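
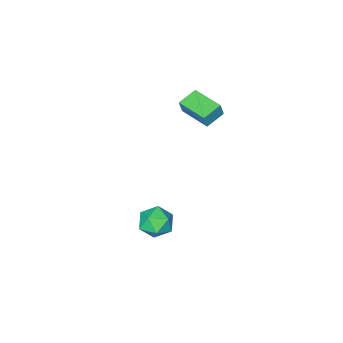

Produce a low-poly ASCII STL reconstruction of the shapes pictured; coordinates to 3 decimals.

solid 
facet normal -0.957 -0.094 0.273
outer loop
vertex -2.913 1.432 4.475
vertex -3.109 3.433 4.473
vertex -3.166 1.407 3.58
endloop
endfacet
facet normal 0.097 -0.995 0.000
outer loop
vertex -1.931 1.527 3.227
vertex -2.913 1.432 4.475
vertex -3.166 1.407 3.58
endloop
endfacet
facet normal -0.957 -0.094 0.273
outer loop
vertex -3.166 1.407 3.58
vertex -3.109 3.433 4.473
vertex -3.362 3.407 3.578
endloop
endfacet
facet normal -0.272 -0.028 -0.962
outer loop
vertex -3.362 3.407 3.578
vertex -1.931 1.527 3.227
vertex -3.166 1.407 3.58
endloop
endfacet
facet normal 0.272 0.028 0.962
outer loop
vertex -2.913 1.432 4.475
vertex -1.874 3.553 4.12
vertex -3.109 3.433 4.473
endloop
endfacet
facet normal 0.098 -0.995 0.001
outer loop
vertex -1.678 1.553 4.122
vertex -2.913 1.432 4.475
vertex -1.931 1.527 3.227
endloop
endfacet
facet normal 0.272 0.028 0.962
outer loop
vertex -1.678 1.553 4.122
vertex -1.874 3.553 4.12
vertex -2.913 1.432 4.475
endloop
endfacet
facet normal -0.097 0.995 -0.001
outer loop
vertex -3.109 3.433 4.473
vertex -1.874 3.553 4.12
vertex -3.362 3.407 3.578
endloop
endfacet
facet normal -0.272 -0.028 -0.962
outer loop
vertex -2.127 3.528 3.225
vertex -1.931 1.527 3.227
vertex -3.362 3.407 3.578
endloop
endfacet
facet normal -0.098 0.995 -0.000
outer loop
vertex -3.362 3.407 3.578
vertex -1.874 3.553 4.12
vertex -2.127 3.528 3.225
endloop
endfacet
facet normal 0.957 0.094 -0.273
outer loop
vertex -2.127 3.528 3.225
vertex -1.678 1.553 4.122
vertex -1.931 1.527 3.227
endloop
endfacet
facet normal 0.957 0.094 -0.273
outer loop
vertex -1.874 3.553 4.12
vertex -1.678 1.553 4.122
vertex -2.127 3.528 3.225
endloop
endfacet
facet normal 0.240 0.836 -0.493
outer loop
vertex 1.535 3.515 -4.82
vertex 0.704 4.063 -4.296
vertex 1.733 4.035 -3.842
endloop
endfacet
facet normal 0.815 0.427 -0.392
outer loop
vertex 1.535 3.515 -4.82
vertex 1.733 4.035 -3.842
vertex 2.172 3.017 -4.037
endloop
endfacet
facet normal 0.690 -0.208 -0.694
outer loop
vertex 1.535 3.515 -4.82
vertex 2.172 3.017 -4.037
vertex 1.413 2.416 -4.611
endloop
endfacet
facet normal 0.037 -0.191 -0.981
outer loop
vertex 1.535 3.515 -4.82
vertex 1.413 2.416 -4.611
vertex 0.506 3.062 -4.771
endloop
endfacet
facet normal -0.241 0.455 -0.858
outer loop
vertex 1.535 3.515 -4.82
vertex 0.506 3.062 -4.771
vertex 0.704 4.063 -4.296
endloop
endfacet
facet normal 0.893 0.326 0.310
outer loop
vertex 2.172 3.017 -4.037
vertex 1.733 4.035 -3.842
vertex 1.734 3.258 -3.029
endloop
endfacet
facet normal -0.038 0.989 0.146
outer loop
vertex 1.733 4.035 -3.842
vertex 0.704 4.063 -4.296
vertex 0.827 3.904 -3.189
endloop
endfacet
facet normal -0.816 0.372 -0.443
outer loop
vertex 0.704 4.063 -4.296
vertex 0.506 3.062 -4.771
vertex 0.068 3.303 -3.763
endloop
endfacet
facet normal -0.366 -0.673 -0.643
outer loop
vertex 0.506 3.062 -4.771
vertex 1.413 2.416 -4.611
vertex 0.507 2.285 -3.958
endloop
endfacet
facet normal 0.690 -0.702 -0.177
outer loop
vertex 1.413 2.416 -4.611
vertex 2.172 3.017 -4.037
vertex 1.536 2.257 -3.504
endloop
endfacet
facet normal -0.037 0.191 0.981
outer loop
vertex 0.705 2.805 -2.98
vertex 1.734 3.258 -3.029
vertex 0.827 3.904 -3.189
endloop
endfacet
facet normal -0.690 0.208 0.694
outer loop
vertex 0.705 2.805 -2.98
vertex 0.827 3.904 -3.189
vertex 0.068 3.303 -3.763
endloop
endfacet
facet normal -0.815 -0.427 0.392
outer loop
vertex 0.705 2.805 -2.98
vertex 0.068 3.303 -3.763
vertex 0.507 2.285 -3.958
endloop
endfacet
facet normal -0.240 -0.836 0.493
outer loop
vertex 0.705 2.805 -2.98
vertex 0.507 2.285 -3.958
vertex 1.536 2.257 -3.504
endloop
endfacet
facet normal 0.241 -0.455 0.858
outer loop
vertex 0.705 2.805 -2.98
vertex 1.536 2.257 -3.504
vertex 1.734 3.258 -3.029
endloop
endfacet
facet normal 0.366 0.673 0.643
outer loop
vertex 0.827 3.904 -3.189
vertex 1.734 3.258 -3.029
vertex 1.733 4.035 -3.842
endloop
endfacet
facet normal -0.690 0.702 0.177
outer loop
vertex 0.068 3.303 -3.763
vertex 0.827 3.904 -3.189
vertex 0.704 4.063 -4.296
endloop
endfacet
facet normal -0.893 -0.326 -0.310
outer loop
vertex 0.507 2.285 -3.958
vertex 0.068 3.303 -3.763
vertex 0.506 3.062 -4.771
endloop
endfacet
facet normal 0.038 -0.989 -0.146
outer loop
vertex 1.536 2.257 -3.504
vertex 0.507 2.285 -3.958
vertex 1.413 2.416 -4.611
endloop
endfacet
facet normal 0.816 -0.372 0.443
outer loop
vertex 1.734 3.258 -3.029
vertex 1.536 2.257 -3.504
vertex 2.172 3.017 -4.037
endloop
endfacet

endsolid


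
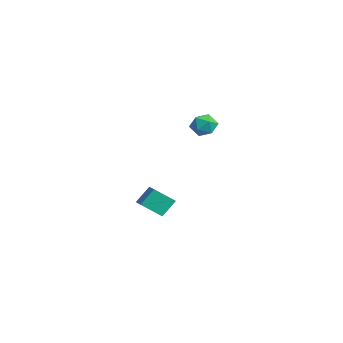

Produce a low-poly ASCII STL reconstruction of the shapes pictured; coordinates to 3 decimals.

solid 
facet normal 0.415 0.607 0.678
outer loop
vertex 2.994 -1.385 3.739
vertex 2.668 -1.738 4.254
vertex 3.309 -1.938 4.041
endloop
endfacet
facet normal 0.837 0.536 0.110
outer loop
vertex 2.994 -1.385 3.739
vertex 3.309 -1.938 4.041
vertex 3.344 -1.85 3.343
endloop
endfacet
facet normal 0.470 0.750 -0.465
outer loop
vertex 2.994 -1.385 3.739
vertex 3.344 -1.85 3.343
vertex 2.724 -1.597 3.124
endloop
endfacet
facet normal -0.179 0.952 -0.250
outer loop
vertex 2.994 -1.385 3.739
vertex 2.724 -1.597 3.124
vertex 2.306 -1.528 3.687
endloop
endfacet
facet normal -0.214 0.864 0.456
outer loop
vertex 2.994 -1.385 3.739
vertex 2.306 -1.528 3.687
vertex 2.668 -1.738 4.254
endloop
endfacet
facet normal 0.987 -0.157 0.030
outer loop
vertex 3.344 -1.85 3.343
vertex 3.309 -1.938 4.041
vertex 3.234 -2.492 3.613
endloop
endfacet
facet normal 0.303 -0.043 0.952
outer loop
vertex 3.309 -1.938 4.041
vertex 2.668 -1.738 4.254
vertex 2.816 -2.423 4.176
endloop
endfacet
facet normal -0.714 0.372 0.593
outer loop
vertex 2.668 -1.738 4.254
vertex 2.306 -1.528 3.687
vertex 2.196 -2.17 3.957
endloop
endfacet
facet normal -0.657 0.515 -0.551
outer loop
vertex 2.306 -1.528 3.687
vertex 2.724 -1.597 3.124
vertex 2.231 -2.082 3.259
endloop
endfacet
facet normal 0.394 0.188 -0.900
outer loop
vertex 2.724 -1.597 3.124
vertex 3.344 -1.85 3.343
vertex 2.872 -2.282 3.046
endloop
endfacet
facet normal 0.179 -0.952 0.250
outer loop
vertex 2.546 -2.635 3.561
vertex 3.234 -2.492 3.613
vertex 2.816 -2.423 4.176
endloop
endfacet
facet normal -0.470 -0.750 0.465
outer loop
vertex 2.546 -2.635 3.561
vertex 2.816 -2.423 4.176
vertex 2.196 -2.17 3.957
endloop
endfacet
facet normal -0.837 -0.536 -0.110
outer loop
vertex 2.546 -2.635 3.561
vertex 2.196 -2.17 3.957
vertex 2.231 -2.082 3.259
endloop
endfacet
facet normal -0.415 -0.607 -0.678
outer loop
vertex 2.546 -2.635 3.561
vertex 2.231 -2.082 3.259
vertex 2.872 -2.282 3.046
endloop
endfacet
facet normal 0.214 -0.864 -0.456
outer loop
vertex 2.546 -2.635 3.561
vertex 2.872 -2.282 3.046
vertex 3.234 -2.492 3.613
endloop
endfacet
facet normal 0.657 -0.515 0.551
outer loop
vertex 2.816 -2.423 4.176
vertex 3.234 -2.492 3.613
vertex 3.309 -1.938 4.041
endloop
endfacet
facet normal -0.394 -0.188 0.900
outer loop
vertex 2.196 -2.17 3.957
vertex 2.816 -2.423 4.176
vertex 2.668 -1.738 4.254
endloop
endfacet
facet normal -0.987 0.157 -0.030
outer loop
vertex 2.231 -2.082 3.259
vertex 2.196 -2.17 3.957
vertex 2.306 -1.528 3.687
endloop
endfacet
facet normal -0.303 0.043 -0.952
outer loop
vertex 2.872 -2.282 3.046
vertex 2.231 -2.082 3.259
vertex 2.724 -1.597 3.124
endloop
endfacet
facet normal 0.714 -0.372 -0.593
outer loop
vertex 3.234 -2.492 3.613
vertex 2.872 -2.282 3.046
vertex 3.344 -1.85 3.343
endloop
endfacet
facet normal -0.965 0.090 -0.245
outer loop
vertex -1.326 -3.827 -2.724
vertex -1.47 -3.095 -1.888
vertex -1.028 -2.843 -3.535
endloop
endfacet
facet normal 0.128 -0.654 -0.746
outer loop
vertex -0.15 -2.925 -3.312
vertex -1.326 -3.827 -2.724
vertex -1.028 -2.843 -3.535
endloop
endfacet
facet normal -0.965 0.090 -0.245
outer loop
vertex -1.028 -2.843 -3.535
vertex -1.47 -3.095 -1.888
vertex -1.172 -2.111 -2.7
endloop
endfacet
facet normal 0.228 0.751 -0.619
outer loop
vertex -1.172 -2.111 -2.7
vertex -0.15 -2.925 -3.312
vertex -1.028 -2.843 -3.535
endloop
endfacet
facet normal -0.227 -0.752 0.619
outer loop
vertex -1.326 -3.827 -2.724
vertex -0.592 -3.177 -1.665
vertex -1.47 -3.095 -1.888
endloop
endfacet
facet normal 0.129 -0.654 -0.745
outer loop
vertex -0.448 -3.909 -2.5
vertex -1.326 -3.827 -2.724
vertex -0.15 -2.925 -3.312
endloop
endfacet
facet normal -0.228 -0.751 0.619
outer loop
vertex -0.448 -3.909 -2.5
vertex -0.592 -3.177 -1.665
vertex -1.326 -3.827 -2.724
endloop
endfacet
facet normal -0.128 0.654 0.746
outer loop
vertex -1.47 -3.095 -1.888
vertex -0.592 -3.177 -1.665
vertex -1.172 -2.111 -2.7
endloop
endfacet
facet normal 0.228 0.752 -0.619
outer loop
vertex -0.294 -2.193 -2.476
vertex -0.15 -2.925 -3.312
vertex -1.172 -2.111 -2.7
endloop
endfacet
facet normal -0.129 0.654 0.746
outer loop
vertex -1.172 -2.111 -2.7
vertex -0.592 -3.177 -1.665
vertex -0.294 -2.193 -2.476
endloop
endfacet
facet normal 0.965 -0.090 0.245
outer loop
vertex -0.294 -2.193 -2.476
vertex -0.448 -3.909 -2.5
vertex -0.15 -2.925 -3.312
endloop
endfacet
facet normal 0.965 -0.090 0.245
outer loop
vertex -0.592 -3.177 -1.665
vertex -0.448 -3.909 -2.5
vertex -0.294 -2.193 -2.476
endloop
endfacet

endsolid


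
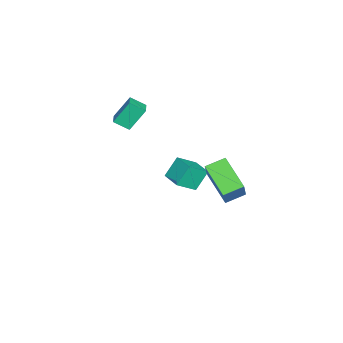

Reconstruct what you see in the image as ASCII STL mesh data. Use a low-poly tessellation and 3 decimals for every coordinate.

solid 
facet normal -0.950 -0.248 -0.189
outer loop
vertex -3.777 -4.121 4.318
vertex -3.898 -3.231 3.756
vertex -3.295 -4.923 2.947
endloop
endfacet
facet normal 0.115 -0.839 0.531
outer loop
vertex -2.402 -4.689 3.124
vertex -3.777 -4.121 4.318
vertex -3.295 -4.923 2.947
endloop
endfacet
facet normal -0.950 -0.248 -0.189
outer loop
vertex -3.295 -4.923 2.947
vertex -3.898 -3.231 3.756
vertex -3.416 -4.032 2.384
endloop
endfacet
facet normal 0.290 -0.483 -0.826
outer loop
vertex -3.416 -4.032 2.384
vertex -2.402 -4.689 3.124
vertex -3.295 -4.923 2.947
endloop
endfacet
facet normal -0.290 0.482 0.826
outer loop
vertex -3.777 -4.121 4.318
vertex -3.005 -2.997 3.933
vertex -3.898 -3.231 3.756
endloop
endfacet
facet normal 0.113 -0.840 0.530
outer loop
vertex -2.884 -3.888 4.496
vertex -3.777 -4.121 4.318
vertex -2.402 -4.689 3.124
endloop
endfacet
facet normal -0.291 0.483 0.826
outer loop
vertex -2.884 -3.888 4.496
vertex -3.005 -2.997 3.933
vertex -3.777 -4.121 4.318
endloop
endfacet
facet normal -0.115 0.840 -0.531
outer loop
vertex -3.898 -3.231 3.756
vertex -3.005 -2.997 3.933
vertex -3.416 -4.032 2.384
endloop
endfacet
facet normal 0.291 -0.482 -0.826
outer loop
vertex -2.523 -3.799 2.562
vertex -2.402 -4.689 3.124
vertex -3.416 -4.032 2.384
endloop
endfacet
facet normal -0.113 0.840 -0.531
outer loop
vertex -3.416 -4.032 2.384
vertex -3.005 -2.997 3.933
vertex -2.523 -3.799 2.562
endloop
endfacet
facet normal 0.950 0.248 0.189
outer loop
vertex -2.523 -3.799 2.562
vertex -2.884 -3.888 4.496
vertex -2.402 -4.689 3.124
endloop
endfacet
facet normal 0.950 0.248 0.189
outer loop
vertex -3.005 -2.997 3.933
vertex -2.884 -3.888 4.496
vertex -2.523 -3.799 2.562
endloop
endfacet
facet normal -0.545 0.606 -0.579
outer loop
vertex -2.923 -0.13 0.232
vertex -2.006 0.786 0.327
vertex -2.28 -0.654 -0.921
endloop
endfacet
facet normal -0.705 -0.705 -0.073
outer loop
vertex -1.494 -1.526 -0.087
vertex -2.923 -0.13 0.232
vertex -2.28 -0.654 -0.921
endloop
endfacet
facet normal -0.545 0.606 -0.579
outer loop
vertex -2.28 -0.654 -0.921
vertex -2.006 0.786 0.327
vertex -1.362 0.263 -0.826
endloop
endfacet
facet normal 0.452 -0.369 -0.812
outer loop
vertex -1.362 0.263 -0.826
vertex -1.494 -1.526 -0.087
vertex -2.28 -0.654 -0.921
endloop
endfacet
facet normal -0.452 0.369 0.812
outer loop
vertex -2.923 -0.13 0.232
vertex -1.22 -0.086 1.161
vertex -2.006 0.786 0.327
endloop
endfacet
facet normal -0.705 -0.705 -0.074
outer loop
vertex -2.138 -1.003 1.066
vertex -2.923 -0.13 0.232
vertex -1.494 -1.526 -0.087
endloop
endfacet
facet normal -0.452 0.369 0.812
outer loop
vertex -2.138 -1.003 1.066
vertex -1.22 -0.086 1.161
vertex -2.923 -0.13 0.232
endloop
endfacet
facet normal 0.705 0.706 0.074
outer loop
vertex -2.006 0.786 0.327
vertex -1.22 -0.086 1.161
vertex -1.362 0.263 -0.826
endloop
endfacet
facet normal 0.452 -0.369 -0.812
outer loop
vertex -0.577 -0.61 0.008
vertex -1.494 -1.526 -0.087
vertex -1.362 0.263 -0.826
endloop
endfacet
facet normal 0.706 0.705 0.073
outer loop
vertex -1.362 0.263 -0.826
vertex -1.22 -0.086 1.161
vertex -0.577 -0.61 0.008
endloop
endfacet
facet normal 0.545 -0.606 0.579
outer loop
vertex -0.577 -0.61 0.008
vertex -2.138 -1.003 1.066
vertex -1.494 -1.526 -0.087
endloop
endfacet
facet normal 0.545 -0.606 0.579
outer loop
vertex -1.22 -0.086 1.161
vertex -2.138 -1.003 1.066
vertex -0.577 -0.61 0.008
endloop
endfacet
facet normal -0.581 -0.616 0.532
outer loop
vertex 2.878 1.797 4.598
vertex 2.25 2.728 4.99
vertex 1.534 1.603 2.906
endloop
endfacet
facet normal 0.528 -0.783 -0.330
outer loop
vertex 2.73 2.872 1.81
vertex 2.878 1.797 4.598
vertex 1.534 1.603 2.906
endloop
endfacet
facet normal -0.581 -0.616 0.532
outer loop
vertex 1.534 1.603 2.906
vertex 2.25 2.728 4.99
vertex 0.905 2.534 3.298
endloop
endfacet
facet normal -0.619 -0.090 -0.780
outer loop
vertex 0.905 2.534 3.298
vertex 2.73 2.872 1.81
vertex 1.534 1.603 2.906
endloop
endfacet
facet normal 0.620 0.090 0.780
outer loop
vertex 2.878 1.797 4.598
vertex 3.446 3.997 3.894
vertex 2.25 2.728 4.99
endloop
endfacet
facet normal 0.528 -0.783 -0.330
outer loop
vertex 4.075 3.066 3.502
vertex 2.878 1.797 4.598
vertex 2.73 2.872 1.81
endloop
endfacet
facet normal 0.619 0.090 0.780
outer loop
vertex 4.075 3.066 3.502
vertex 3.446 3.997 3.894
vertex 2.878 1.797 4.598
endloop
endfacet
facet normal -0.528 0.783 0.330
outer loop
vertex 2.25 2.728 4.99
vertex 3.446 3.997 3.894
vertex 0.905 2.534 3.298
endloop
endfacet
facet normal -0.619 -0.089 -0.780
outer loop
vertex 2.102 3.803 2.202
vertex 2.73 2.872 1.81
vertex 0.905 2.534 3.298
endloop
endfacet
facet normal -0.528 0.783 0.330
outer loop
vertex 0.905 2.534 3.298
vertex 3.446 3.997 3.894
vertex 2.102 3.803 2.202
endloop
endfacet
facet normal 0.581 0.616 -0.532
outer loop
vertex 2.102 3.803 2.202
vertex 4.075 3.066 3.502
vertex 2.73 2.872 1.81
endloop
endfacet
facet normal 0.581 0.616 -0.532
outer loop
vertex 3.446 3.997 3.894
vertex 4.075 3.066 3.502
vertex 2.102 3.803 2.202
endloop
endfacet

endsolid


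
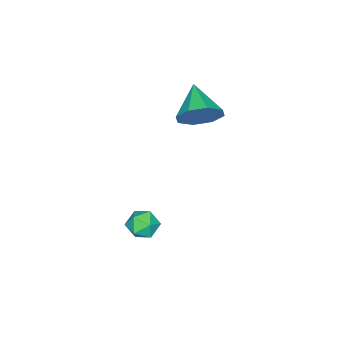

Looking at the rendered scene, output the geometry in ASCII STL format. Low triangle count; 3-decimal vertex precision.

solid 
facet normal 0.653 0.587 -0.479
outer loop
vertex -2.042 -3.271 3.434
vertex -2.623 -3.142 2.8
vertex -2.432 -2.743 3.549
endloop
endfacet
facet normal 0.107 -0.136 0.985
outer loop
vertex -2.042 -3.271 3.434
vertex -2.432 -2.743 3.549
vertex -3.577 -3.998 3.5
endloop
endfacet
facet normal 0.653 0.587 -0.479
outer loop
vertex -2.432 -2.743 3.549
vertex -2.623 -3.142 2.8
vertex -2.934 -2.449 3.225
endloop
endfacet
facet normal -0.379 0.312 0.871
outer loop
vertex -2.432 -2.743 3.549
vertex -2.934 -2.449 3.225
vertex -3.577 -3.998 3.5
endloop
endfacet
facet normal 0.653 0.587 -0.479
outer loop
vertex -2.934 -2.449 3.225
vertex -2.623 -3.142 2.8
vertex -3.254 -2.561 2.652
endloop
endfacet
facet normal -0.828 0.411 0.382
outer loop
vertex -2.934 -2.449 3.225
vertex -3.254 -2.561 2.652
vertex -3.577 -3.998 3.5
endloop
endfacet
facet normal 0.653 0.587 -0.480
outer loop
vertex -3.254 -2.561 2.652
vertex -2.623 -3.142 2.8
vertex -3.205 -3.013 2.166
endloop
endfacet
facet normal -0.975 0.104 -0.195
outer loop
vertex -3.254 -2.561 2.652
vertex -3.205 -3.013 2.166
vertex -3.577 -3.998 3.5
endloop
endfacet
facet normal 0.653 0.587 -0.480
outer loop
vertex -3.205 -3.013 2.166
vertex -2.623 -3.142 2.8
vertex -2.815 -3.541 2.051
endloop
endfacet
facet normal -0.736 -0.430 -0.523
outer loop
vertex -3.205 -3.013 2.166
vertex -2.815 -3.541 2.051
vertex -3.577 -3.998 3.5
endloop
endfacet
facet normal 0.653 0.586 -0.480
outer loop
vertex -2.815 -3.541 2.051
vertex -2.623 -3.142 2.8
vertex -2.313 -3.835 2.375
endloop
endfacet
facet normal -0.250 -0.878 -0.409
outer loop
vertex -2.815 -3.541 2.051
vertex -2.313 -3.835 2.375
vertex -3.577 -3.998 3.5
endloop
endfacet
facet normal 0.653 0.586 -0.479
outer loop
vertex -2.313 -3.835 2.375
vertex -2.623 -3.142 2.8
vertex -1.993 -3.723 2.948
endloop
endfacet
facet normal 0.198 -0.977 0.081
outer loop
vertex -2.313 -3.835 2.375
vertex -1.993 -3.723 2.948
vertex -3.577 -3.998 3.5
endloop
endfacet
facet normal 0.653 0.586 -0.479
outer loop
vertex -1.993 -3.723 2.948
vertex -2.623 -3.142 2.8
vertex -2.042 -3.271 3.434
endloop
endfacet
facet normal 0.345 -0.670 0.658
outer loop
vertex -1.993 -3.723 2.948
vertex -2.042 -3.271 3.434
vertex -3.577 -3.998 3.5
endloop
endfacet
facet normal -0.831 0.406 0.379
outer loop
vertex -0.54 -3.41 -1.58
vertex -0.838 -3.988 -1.615
vertex -0.511 -3.822 -1.076
endloop
endfacet
facet normal -0.251 0.742 0.621
outer loop
vertex -0.54 -3.41 -1.58
vertex -0.511 -3.822 -1.076
vertex 0.02 -3.491 -1.257
endloop
endfacet
facet normal 0.110 0.992 0.058
outer loop
vertex -0.54 -3.41 -1.58
vertex 0.02 -3.491 -1.257
vertex 0.022 -3.453 -1.907
endloop
endfacet
facet normal -0.247 0.810 -0.531
outer loop
vertex -0.54 -3.41 -1.58
vertex 0.022 -3.453 -1.907
vertex -0.508 -3.76 -2.129
endloop
endfacet
facet normal -0.829 0.448 -0.334
outer loop
vertex -0.54 -3.41 -1.58
vertex -0.508 -3.76 -2.129
vertex -0.838 -3.988 -1.615
endloop
endfacet
facet normal 0.160 0.263 0.951
outer loop
vertex 0.02 -3.491 -1.257
vertex -0.511 -3.822 -1.076
vertex 0.068 -4.12 -1.091
endloop
endfacet
facet normal -0.779 -0.282 0.560
outer loop
vertex -0.511 -3.822 -1.076
vertex -0.838 -3.988 -1.615
vertex -0.462 -4.427 -1.313
endloop
endfacet
facet normal -0.775 -0.216 -0.594
outer loop
vertex -0.838 -3.988 -1.615
vertex -0.508 -3.76 -2.129
vertex -0.46 -4.389 -1.963
endloop
endfacet
facet normal 0.167 0.371 -0.913
outer loop
vertex -0.508 -3.76 -2.129
vertex 0.022 -3.453 -1.907
vertex 0.071 -4.058 -2.144
endloop
endfacet
facet normal 0.745 0.666 0.041
outer loop
vertex 0.022 -3.453 -1.907
vertex 0.02 -3.491 -1.257
vertex 0.398 -3.892 -1.605
endloop
endfacet
facet normal 0.247 -0.810 0.531
outer loop
vertex 0.1 -4.47 -1.64
vertex 0.068 -4.12 -1.091
vertex -0.462 -4.427 -1.313
endloop
endfacet
facet normal -0.110 -0.992 -0.058
outer loop
vertex 0.1 -4.47 -1.64
vertex -0.462 -4.427 -1.313
vertex -0.46 -4.389 -1.963
endloop
endfacet
facet normal 0.251 -0.742 -0.621
outer loop
vertex 0.1 -4.47 -1.64
vertex -0.46 -4.389 -1.963
vertex 0.071 -4.058 -2.144
endloop
endfacet
facet normal 0.831 -0.406 -0.379
outer loop
vertex 0.1 -4.47 -1.64
vertex 0.071 -4.058 -2.144
vertex 0.398 -3.892 -1.605
endloop
endfacet
facet normal 0.829 -0.448 0.334
outer loop
vertex 0.1 -4.47 -1.64
vertex 0.398 -3.892 -1.605
vertex 0.068 -4.12 -1.091
endloop
endfacet
facet normal -0.167 -0.371 0.913
outer loop
vertex -0.462 -4.427 -1.313
vertex 0.068 -4.12 -1.091
vertex -0.511 -3.822 -1.076
endloop
endfacet
facet normal -0.745 -0.666 -0.041
outer loop
vertex -0.46 -4.389 -1.963
vertex -0.462 -4.427 -1.313
vertex -0.838 -3.988 -1.615
endloop
endfacet
facet normal -0.160 -0.263 -0.951
outer loop
vertex 0.071 -4.058 -2.144
vertex -0.46 -4.389 -1.963
vertex -0.508 -3.76 -2.129
endloop
endfacet
facet normal 0.779 0.282 -0.560
outer loop
vertex 0.398 -3.892 -1.605
vertex 0.071 -4.058 -2.144
vertex 0.022 -3.453 -1.907
endloop
endfacet
facet normal 0.775 0.216 0.594
outer loop
vertex 0.068 -4.12 -1.091
vertex 0.398 -3.892 -1.605
vertex 0.02 -3.491 -1.257
endloop
endfacet

endsolid


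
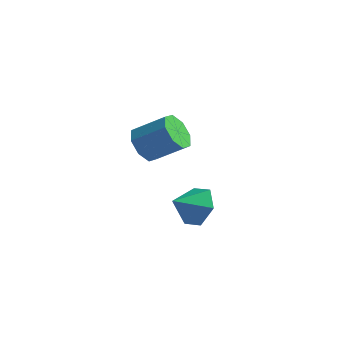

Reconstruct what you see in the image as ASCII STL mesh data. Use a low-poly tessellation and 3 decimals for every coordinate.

solid 
facet normal 0.403 0.752 -0.521
outer loop
vertex 2.516 -1.509 -3.394
vertex 2.228 -1.927 -4.22
vertex 1.645 -1.3 -3.766
endloop
endfacet
facet normal -0.373 0.090 0.924
outer loop
vertex 2.516 -1.509 -3.394
vertex 1.645 -1.3 -3.766
vertex 1.732 -2.853 -3.58
endloop
endfacet
facet normal 0.403 0.752 -0.521
outer loop
vertex 1.645 -1.3 -3.766
vertex 2.228 -1.927 -4.22
vertex 1.357 -1.718 -4.592
endloop
endfacet
facet normal -0.942 -0.013 0.335
outer loop
vertex 1.645 -1.3 -3.766
vertex 1.357 -1.718 -4.592
vertex 1.732 -2.853 -3.58
endloop
endfacet
facet normal 0.403 0.752 -0.521
outer loop
vertex 1.357 -1.718 -4.592
vertex 2.228 -1.927 -4.22
vertex 1.94 -2.346 -5.047
endloop
endfacet
facet normal -0.797 -0.526 -0.295
outer loop
vertex 1.357 -1.718 -4.592
vertex 1.94 -2.346 -5.047
vertex 1.732 -2.853 -3.58
endloop
endfacet
facet normal 0.403 0.752 -0.521
outer loop
vertex 1.94 -2.346 -5.047
vertex 2.228 -1.927 -4.22
vertex 2.811 -2.555 -4.675
endloop
endfacet
facet normal -0.082 -0.938 -0.336
outer loop
vertex 1.94 -2.346 -5.047
vertex 2.811 -2.555 -4.675
vertex 1.732 -2.853 -3.58
endloop
endfacet
facet normal 0.404 0.752 -0.521
outer loop
vertex 2.811 -2.555 -4.675
vertex 2.228 -1.927 -4.22
vertex 3.099 -2.137 -3.848
endloop
endfacet
facet normal 0.487 -0.836 0.253
outer loop
vertex 2.811 -2.555 -4.675
vertex 3.099 -2.137 -3.848
vertex 1.732 -2.853 -3.58
endloop
endfacet
facet normal 0.404 0.752 -0.521
outer loop
vertex 3.099 -2.137 -3.848
vertex 2.228 -1.927 -4.22
vertex 2.516 -1.509 -3.394
endloop
endfacet
facet normal 0.342 -0.321 0.883
outer loop
vertex 3.099 -2.137 -3.848
vertex 2.516 -1.509 -3.394
vertex 1.732 -2.853 -3.58
endloop
endfacet
facet normal -0.754 -0.334 -0.566
outer loop
vertex -2.224 1.151 -4.984
vertex -2.827 1.638 -4.468
vertex -2.328 1.81 -5.234
endloop
endfacet
facet normal 0.641 -0.182 -0.746
outer loop
vertex -2.224 1.151 -4.984
vertex -2.328 1.81 -5.234
vertex -0.951 1.716 -4.027
endloop
endfacet
facet normal 0.641 -0.183 -0.745
outer loop
vertex -0.951 1.716 -4.027
vertex -2.328 1.81 -5.234
vertex -1.054 2.374 -4.277
endloop
endfacet
facet normal 0.754 0.333 0.567
outer loop
vertex -0.951 1.716 -4.027
vertex -1.054 2.374 -4.277
vertex -1.553 2.202 -3.512
endloop
endfacet
facet normal -0.754 -0.333 -0.566
outer loop
vertex -2.328 1.81 -5.234
vertex -2.827 1.638 -4.468
vertex -2.723 2.367 -5.036
endloop
endfacet
facet normal 0.351 0.524 -0.776
outer loop
vertex -2.328 1.81 -5.234
vertex -2.723 2.367 -5.036
vertex -1.054 2.374 -4.277
endloop
endfacet
facet normal 0.351 0.524 -0.776
outer loop
vertex -1.054 2.374 -4.277
vertex -2.723 2.367 -5.036
vertex -1.45 2.932 -4.079
endloop
endfacet
facet normal 0.753 0.334 0.567
outer loop
vertex -1.054 2.374 -4.277
vertex -1.45 2.932 -4.079
vertex -1.553 2.202 -3.512
endloop
endfacet
facet normal -0.753 -0.334 -0.567
outer loop
vertex -2.723 2.367 -5.036
vertex -2.827 1.638 -4.468
vertex -3.18 2.497 -4.506
endloop
endfacet
facet normal -0.146 0.925 -0.352
outer loop
vertex -2.723 2.367 -5.036
vertex -3.18 2.497 -4.506
vertex -1.45 2.932 -4.079
endloop
endfacet
facet normal -0.146 0.925 -0.352
outer loop
vertex -1.45 2.932 -4.079
vertex -3.18 2.497 -4.506
vertex -1.906 3.062 -3.549
endloop
endfacet
facet normal 0.754 0.334 0.566
outer loop
vertex -1.45 2.932 -4.079
vertex -1.906 3.062 -3.549
vertex -1.553 2.202 -3.512
endloop
endfacet
facet normal -0.754 -0.335 -0.565
outer loop
vertex -3.18 2.497 -4.506
vertex -2.827 1.638 -4.468
vertex -3.429 2.124 -3.953
endloop
endfacet
facet normal -0.556 0.783 0.278
outer loop
vertex -3.18 2.497 -4.506
vertex -3.429 2.124 -3.953
vertex -1.906 3.062 -3.549
endloop
endfacet
facet normal -0.556 0.784 0.277
outer loop
vertex -1.906 3.062 -3.549
vertex -3.429 2.124 -3.953
vertex -2.156 2.689 -2.996
endloop
endfacet
facet normal 0.754 0.334 0.566
outer loop
vertex -1.906 3.062 -3.549
vertex -2.156 2.689 -2.996
vertex -1.553 2.202 -3.512
endloop
endfacet
facet normal -0.754 -0.333 -0.567
outer loop
vertex -3.429 2.124 -3.953
vertex -2.827 1.638 -4.468
vertex -3.326 1.466 -3.703
endloop
endfacet
facet normal -0.641 0.183 0.745
outer loop
vertex -3.429 2.124 -3.953
vertex -3.326 1.466 -3.703
vertex -2.156 2.689 -2.996
endloop
endfacet
facet normal -0.641 0.182 0.746
outer loop
vertex -2.156 2.689 -2.996
vertex -3.326 1.466 -3.703
vertex -2.052 2.03 -2.746
endloop
endfacet
facet normal 0.754 0.334 0.566
outer loop
vertex -2.156 2.689 -2.996
vertex -2.052 2.03 -2.746
vertex -1.553 2.202 -3.512
endloop
endfacet
facet normal -0.753 -0.334 -0.567
outer loop
vertex -3.326 1.466 -3.703
vertex -2.827 1.638 -4.468
vertex -2.93 0.908 -3.901
endloop
endfacet
facet normal -0.351 -0.524 0.776
outer loop
vertex -3.326 1.466 -3.703
vertex -2.93 0.908 -3.901
vertex -2.052 2.03 -2.746
endloop
endfacet
facet normal -0.351 -0.524 0.776
outer loop
vertex -2.052 2.03 -2.746
vertex -2.93 0.908 -3.901
vertex -1.657 1.473 -2.944
endloop
endfacet
facet normal 0.754 0.333 0.566
outer loop
vertex -2.052 2.03 -2.746
vertex -1.657 1.473 -2.944
vertex -1.553 2.202 -3.512
endloop
endfacet
facet normal -0.754 -0.334 -0.566
outer loop
vertex -2.93 0.908 -3.901
vertex -2.827 1.638 -4.468
vertex -2.474 0.778 -4.431
endloop
endfacet
facet normal 0.146 -0.925 0.352
outer loop
vertex -2.93 0.908 -3.901
vertex -2.474 0.778 -4.431
vertex -1.657 1.473 -2.944
endloop
endfacet
facet normal 0.145 -0.925 0.352
outer loop
vertex -1.657 1.473 -2.944
vertex -2.474 0.778 -4.431
vertex -1.2 1.343 -3.474
endloop
endfacet
facet normal 0.753 0.334 0.567
outer loop
vertex -1.657 1.473 -2.944
vertex -1.2 1.343 -3.474
vertex -1.553 2.202 -3.512
endloop
endfacet
facet normal -0.754 -0.334 -0.566
outer loop
vertex -2.474 0.778 -4.431
vertex -2.827 1.638 -4.468
vertex -2.224 1.151 -4.984
endloop
endfacet
facet normal 0.556 -0.784 -0.277
outer loop
vertex -2.474 0.778 -4.431
vertex -2.224 1.151 -4.984
vertex -1.2 1.343 -3.474
endloop
endfacet
facet normal 0.556 -0.783 -0.278
outer loop
vertex -1.2 1.343 -3.474
vertex -2.224 1.151 -4.984
vertex -0.951 1.716 -4.027
endloop
endfacet
facet normal 0.754 0.335 0.565
outer loop
vertex -1.2 1.343 -3.474
vertex -0.951 1.716 -4.027
vertex -1.553 2.202 -3.512
endloop
endfacet

endsolid


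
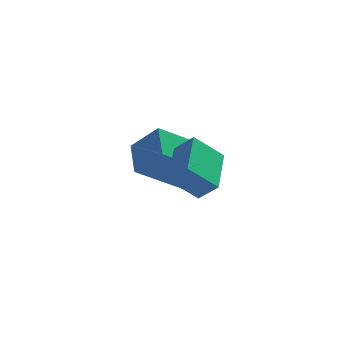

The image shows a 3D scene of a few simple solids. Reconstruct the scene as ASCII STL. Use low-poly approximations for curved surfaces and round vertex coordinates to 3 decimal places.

solid 
facet normal -0.656 0.323 -0.682
outer loop
vertex -3.132 1.264 -2.608
vertex -1.574 2.141 -3.691
vertex -2.979 0.17 -3.274
endloop
endfacet
facet normal -0.745 -0.420 0.518
outer loop
vertex -2.146 -0.241 -2.409
vertex -3.132 1.264 -2.608
vertex -2.979 0.17 -3.274
endloop
endfacet
facet normal -0.657 0.324 -0.681
outer loop
vertex -2.979 0.17 -3.274
vertex -1.574 2.141 -3.691
vertex -1.422 1.047 -4.358
endloop
endfacet
facet normal 0.118 -0.848 -0.517
outer loop
vertex -1.422 1.047 -4.358
vertex -2.146 -0.241 -2.409
vertex -2.979 0.17 -3.274
endloop
endfacet
facet normal -0.118 0.848 0.517
outer loop
vertex -3.132 1.264 -2.608
vertex -0.741 1.73 -2.826
vertex -1.574 2.141 -3.691
endloop
endfacet
facet normal -0.745 -0.420 0.518
outer loop
vertex -2.298 0.853 -1.742
vertex -3.132 1.264 -2.608
vertex -2.146 -0.241 -2.409
endloop
endfacet
facet normal -0.118 0.848 0.516
outer loop
vertex -2.298 0.853 -1.742
vertex -0.741 1.73 -2.826
vertex -3.132 1.264 -2.608
endloop
endfacet
facet normal 0.745 0.420 -0.518
outer loop
vertex -1.574 2.141 -3.691
vertex -0.741 1.73 -2.826
vertex -1.422 1.047 -4.358
endloop
endfacet
facet normal 0.118 -0.848 -0.516
outer loop
vertex -0.588 0.636 -3.492
vertex -2.146 -0.241 -2.409
vertex -1.422 1.047 -4.358
endloop
endfacet
facet normal 0.745 0.420 -0.518
outer loop
vertex -1.422 1.047 -4.358
vertex -0.741 1.73 -2.826
vertex -0.588 0.636 -3.492
endloop
endfacet
facet normal 0.656 -0.324 0.681
outer loop
vertex -0.588 0.636 -3.492
vertex -2.298 0.853 -1.742
vertex -2.146 -0.241 -2.409
endloop
endfacet
facet normal 0.657 -0.323 0.682
outer loop
vertex -0.741 1.73 -2.826
vertex -2.298 0.853 -1.742
vertex -0.588 0.636 -3.492
endloop
endfacet
facet normal -0.725 -0.190 0.662
outer loop
vertex -1.407 -2.71 -2.105
vertex -1.244 -1.081 -1.458
vertex -1.96 -2.445 -2.634
endloop
endfacet
facet normal -0.093 -0.926 -0.367
outer loop
vertex -1.096 -2.219 -3.422
vertex -1.407 -2.71 -2.105
vertex -1.96 -2.445 -2.634
endloop
endfacet
facet normal -0.726 -0.189 0.661
outer loop
vertex -1.96 -2.445 -2.634
vertex -1.244 -1.081 -1.458
vertex -1.796 -0.816 -1.988
endloop
endfacet
facet normal -0.682 0.328 -0.654
outer loop
vertex -1.796 -0.816 -1.988
vertex -1.096 -2.219 -3.422
vertex -1.96 -2.445 -2.634
endloop
endfacet
facet normal 0.682 -0.328 0.654
outer loop
vertex -1.407 -2.71 -2.105
vertex -0.38 -0.855 -2.246
vertex -1.244 -1.081 -1.458
endloop
endfacet
facet normal -0.092 -0.926 -0.367
outer loop
vertex -0.544 -2.484 -2.892
vertex -1.407 -2.71 -2.105
vertex -1.096 -2.219 -3.422
endloop
endfacet
facet normal 0.682 -0.328 0.654
outer loop
vertex -0.544 -2.484 -2.892
vertex -0.38 -0.855 -2.246
vertex -1.407 -2.71 -2.105
endloop
endfacet
facet normal 0.092 0.926 0.367
outer loop
vertex -1.244 -1.081 -1.458
vertex -0.38 -0.855 -2.246
vertex -1.796 -0.816 -1.988
endloop
endfacet
facet normal -0.682 0.328 -0.654
outer loop
vertex -0.933 -0.59 -2.775
vertex -1.096 -2.219 -3.422
vertex -1.796 -0.816 -1.988
endloop
endfacet
facet normal 0.092 0.926 0.367
outer loop
vertex -1.796 -0.816 -1.988
vertex -0.38 -0.855 -2.246
vertex -0.933 -0.59 -2.775
endloop
endfacet
facet normal 0.726 0.190 -0.661
outer loop
vertex -0.933 -0.59 -2.775
vertex -0.544 -2.484 -2.892
vertex -1.096 -2.219 -3.422
endloop
endfacet
facet normal 0.725 0.190 -0.662
outer loop
vertex -0.38 -0.855 -2.246
vertex -0.544 -2.484 -2.892
vertex -0.933 -0.59 -2.775
endloop
endfacet

endsolid


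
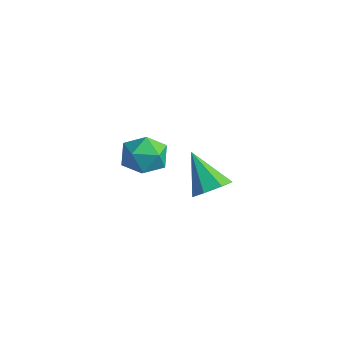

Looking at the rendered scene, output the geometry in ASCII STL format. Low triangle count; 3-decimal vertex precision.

solid 
facet normal 0.689 -0.011 -0.724
outer loop
vertex 4.738 0.081 1.072
vertex 4.08 0.128 0.445
vertex 4.522 0.809 0.855
endloop
endfacet
facet normal 0.364 0.364 0.858
outer loop
vertex 4.738 0.081 1.072
vertex 4.522 0.809 0.855
vertex 2.68 0.152 1.915
endloop
endfacet
facet normal 0.690 -0.012 -0.724
outer loop
vertex 4.522 0.809 0.855
vertex 4.08 0.128 0.445
vertex 3.974 1.024 0.329
endloop
endfacet
facet normal -0.068 0.897 0.437
outer loop
vertex 4.522 0.809 0.855
vertex 3.974 1.024 0.329
vertex 2.68 0.152 1.915
endloop
endfacet
facet normal 0.689 -0.012 -0.725
outer loop
vertex 3.974 1.024 0.329
vertex 4.08 0.128 0.445
vertex 3.505 0.564 -0.109
endloop
endfacet
facet normal -0.643 0.758 -0.108
outer loop
vertex 3.974 1.024 0.329
vertex 3.505 0.564 -0.109
vertex 2.68 0.152 1.915
endloop
endfacet
facet normal 0.689 -0.011 -0.724
outer loop
vertex 3.505 0.564 -0.109
vertex 4.08 0.128 0.445
vertex 3.469 -0.224 -0.131
endloop
endfacet
facet normal -0.928 0.053 -0.368
outer loop
vertex 3.505 0.564 -0.109
vertex 3.469 -0.224 -0.131
vertex 2.68 0.152 1.915
endloop
endfacet
facet normal 0.690 -0.013 -0.724
outer loop
vertex 3.469 -0.224 -0.131
vertex 4.08 0.128 0.445
vertex 3.893 -0.748 0.282
endloop
endfacet
facet normal -0.709 -0.690 -0.147
outer loop
vertex 3.469 -0.224 -0.131
vertex 3.893 -0.748 0.282
vertex 2.68 0.152 1.915
endloop
endfacet
facet normal 0.689 -0.012 -0.725
outer loop
vertex 3.893 -0.748 0.282
vertex 4.08 0.128 0.445
vertex 4.458 -0.612 0.817
endloop
endfacet
facet normal -0.150 -0.909 0.389
outer loop
vertex 3.893 -0.748 0.282
vertex 4.458 -0.612 0.817
vertex 2.68 0.152 1.915
endloop
endfacet
facet normal 0.689 -0.012 -0.724
outer loop
vertex 4.458 -0.612 0.817
vertex 4.08 0.128 0.445
vertex 4.738 0.081 1.072
endloop
endfacet
facet normal 0.327 -0.440 0.836
outer loop
vertex 4.458 -0.612 0.817
vertex 4.738 0.081 1.072
vertex 2.68 0.152 1.915
endloop
endfacet
facet normal -0.216 0.691 0.690
outer loop
vertex -0.988 1.728 -0.561
vertex -2.09 1.378 -0.555
vertex -1.326 0.895 0.167
endloop
endfacet
facet normal 0.461 0.470 0.752
outer loop
vertex -0.988 1.728 -0.561
vertex -1.326 0.895 0.167
vertex -0.318 0.801 -0.392
endloop
endfacet
facet normal 0.792 0.596 0.133
outer loop
vertex -0.988 1.728 -0.561
vertex -0.318 0.801 -0.392
vertex -0.458 1.225 -1.458
endloop
endfacet
facet normal 0.320 0.894 -0.312
outer loop
vertex -0.988 1.728 -0.561
vertex -0.458 1.225 -1.458
vertex -1.554 1.582 -1.559
endloop
endfacet
facet normal -0.302 0.953 0.032
outer loop
vertex -0.988 1.728 -0.561
vertex -1.554 1.582 -1.559
vertex -2.09 1.378 -0.555
endloop
endfacet
facet normal 0.454 -0.235 0.859
outer loop
vertex -0.318 0.801 -0.392
vertex -1.326 0.895 0.167
vertex -1.006 -0.122 -0.281
endloop
endfacet
facet normal -0.640 0.122 0.759
outer loop
vertex -1.326 0.895 0.167
vertex -2.09 1.378 -0.555
vertex -2.102 0.235 -0.382
endloop
endfacet
facet normal -0.781 0.545 -0.306
outer loop
vertex -2.09 1.378 -0.555
vertex -1.554 1.582 -1.559
vertex -2.242 0.659 -1.448
endloop
endfacet
facet normal 0.227 0.451 -0.863
outer loop
vertex -1.554 1.582 -1.559
vertex -0.458 1.225 -1.458
vertex -1.234 0.565 -2.007
endloop
endfacet
facet normal 0.989 -0.032 -0.143
outer loop
vertex -0.458 1.225 -1.458
vertex -0.318 0.801 -0.392
vertex -0.47 0.082 -1.285
endloop
endfacet
facet normal -0.320 -0.894 0.312
outer loop
vertex -1.572 -0.268 -1.279
vertex -1.006 -0.122 -0.281
vertex -2.102 0.235 -0.382
endloop
endfacet
facet normal -0.792 -0.596 -0.133
outer loop
vertex -1.572 -0.268 -1.279
vertex -2.102 0.235 -0.382
vertex -2.242 0.659 -1.448
endloop
endfacet
facet normal -0.461 -0.470 -0.752
outer loop
vertex -1.572 -0.268 -1.279
vertex -2.242 0.659 -1.448
vertex -1.234 0.565 -2.007
endloop
endfacet
facet normal 0.216 -0.691 -0.690
outer loop
vertex -1.572 -0.268 -1.279
vertex -1.234 0.565 -2.007
vertex -0.47 0.082 -1.285
endloop
endfacet
facet normal 0.302 -0.953 -0.032
outer loop
vertex -1.572 -0.268 -1.279
vertex -0.47 0.082 -1.285
vertex -1.006 -0.122 -0.281
endloop
endfacet
facet normal -0.227 -0.451 0.863
outer loop
vertex -2.102 0.235 -0.382
vertex -1.006 -0.122 -0.281
vertex -1.326 0.895 0.167
endloop
endfacet
facet normal -0.989 0.032 0.143
outer loop
vertex -2.242 0.659 -1.448
vertex -2.102 0.235 -0.382
vertex -2.09 1.378 -0.555
endloop
endfacet
facet normal -0.454 0.235 -0.859
outer loop
vertex -1.234 0.565 -2.007
vertex -2.242 0.659 -1.448
vertex -1.554 1.582 -1.559
endloop
endfacet
facet normal 0.640 -0.122 -0.759
outer loop
vertex -0.47 0.082 -1.285
vertex -1.234 0.565 -2.007
vertex -0.458 1.225 -1.458
endloop
endfacet
facet normal 0.781 -0.545 0.306
outer loop
vertex -1.006 -0.122 -0.281
vertex -0.47 0.082 -1.285
vertex -0.318 0.801 -0.392
endloop
endfacet

endsolid


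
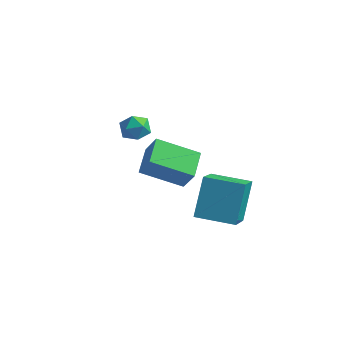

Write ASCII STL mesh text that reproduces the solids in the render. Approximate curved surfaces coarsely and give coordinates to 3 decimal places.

solid 
facet normal -0.974 -0.220 0.055
outer loop
vertex 1.679 -3.965 -3.714
vertex 1.494 -2.71 -1.966
vertex 1.236 -2.312 -4.948
endloop
endfacet
facet normal 0.085 -0.581 -0.809
outer loop
vertex 3.106 -1.89 -5.054
vertex 1.679 -3.965 -3.714
vertex 1.236 -2.312 -4.948
endloop
endfacet
facet normal -0.974 -0.220 0.055
outer loop
vertex 1.236 -2.312 -4.948
vertex 1.494 -2.71 -1.966
vertex 1.051 -1.057 -3.2
endloop
endfacet
facet normal -0.210 0.784 -0.585
outer loop
vertex 1.051 -1.057 -3.2
vertex 3.106 -1.89 -5.054
vertex 1.236 -2.312 -4.948
endloop
endfacet
facet normal 0.210 -0.784 0.585
outer loop
vertex 1.679 -3.965 -3.714
vertex 3.364 -2.288 -2.072
vertex 1.494 -2.71 -1.966
endloop
endfacet
facet normal 0.085 -0.581 -0.809
outer loop
vertex 3.549 -3.543 -3.82
vertex 1.679 -3.965 -3.714
vertex 3.106 -1.89 -5.054
endloop
endfacet
facet normal 0.210 -0.784 0.585
outer loop
vertex 3.549 -3.543 -3.82
vertex 3.364 -2.288 -2.072
vertex 1.679 -3.965 -3.714
endloop
endfacet
facet normal -0.085 0.581 0.809
outer loop
vertex 1.494 -2.71 -1.966
vertex 3.364 -2.288 -2.072
vertex 1.051 -1.057 -3.2
endloop
endfacet
facet normal -0.210 0.784 -0.585
outer loop
vertex 2.921 -0.635 -3.306
vertex 3.106 -1.89 -5.054
vertex 1.051 -1.057 -3.2
endloop
endfacet
facet normal -0.085 0.581 0.809
outer loop
vertex 1.051 -1.057 -3.2
vertex 3.364 -2.288 -2.072
vertex 2.921 -0.635 -3.306
endloop
endfacet
facet normal 0.974 0.220 -0.055
outer loop
vertex 2.921 -0.635 -3.306
vertex 3.549 -3.543 -3.82
vertex 3.106 -1.89 -5.054
endloop
endfacet
facet normal 0.974 0.220 -0.055
outer loop
vertex 3.364 -2.288 -2.072
vertex 3.549 -3.543 -3.82
vertex 2.921 -0.635 -3.306
endloop
endfacet
facet normal -0.485 0.138 -0.864
outer loop
vertex -0.917 -4.22 -1.465
vertex -1.304 -2.881 -1.033
vertex 0.883 -3.416 -2.347
endloop
endfacet
facet normal 0.265 -0.918 -0.296
outer loop
vertex 1.524 -3.599 -1.207
vertex -0.917 -4.22 -1.465
vertex 0.883 -3.416 -2.347
endloop
endfacet
facet normal -0.485 0.139 -0.863
outer loop
vertex 0.883 -3.416 -2.347
vertex -1.304 -2.881 -1.033
vertex 0.497 -2.076 -1.914
endloop
endfacet
facet normal 0.833 0.372 -0.409
outer loop
vertex 0.497 -2.076 -1.914
vertex 1.524 -3.599 -1.207
vertex 0.883 -3.416 -2.347
endloop
endfacet
facet normal -0.833 -0.373 0.409
outer loop
vertex -0.917 -4.22 -1.465
vertex -0.663 -3.064 0.107
vertex -1.304 -2.881 -1.033
endloop
endfacet
facet normal 0.265 -0.917 -0.297
outer loop
vertex -0.277 -4.404 -0.326
vertex -0.917 -4.22 -1.465
vertex 1.524 -3.599 -1.207
endloop
endfacet
facet normal -0.834 -0.372 0.408
outer loop
vertex -0.277 -4.404 -0.326
vertex -0.663 -3.064 0.107
vertex -0.917 -4.22 -1.465
endloop
endfacet
facet normal -0.265 0.918 0.296
outer loop
vertex -1.304 -2.881 -1.033
vertex -0.663 -3.064 0.107
vertex 0.497 -2.076 -1.914
endloop
endfacet
facet normal 0.833 0.373 -0.408
outer loop
vertex 1.137 -2.26 -0.775
vertex 1.524 -3.599 -1.207
vertex 0.497 -2.076 -1.914
endloop
endfacet
facet normal -0.264 0.918 0.297
outer loop
vertex 0.497 -2.076 -1.914
vertex -0.663 -3.064 0.107
vertex 1.137 -2.26 -0.775
endloop
endfacet
facet normal 0.484 -0.139 0.864
outer loop
vertex 1.137 -2.26 -0.775
vertex -0.277 -4.404 -0.326
vertex 1.524 -3.599 -1.207
endloop
endfacet
facet normal 0.485 -0.139 0.863
outer loop
vertex -0.663 -3.064 0.107
vertex -0.277 -4.404 -0.326
vertex 1.137 -2.26 -0.775
endloop
endfacet
facet normal -0.142 0.632 0.762
outer loop
vertex -3.708 0.242 -1.881
vertex -3.428 -0.325 -1.359
vertex -2.908 0.207 -1.703
endloop
endfacet
facet normal 0.007 0.987 0.161
outer loop
vertex -3.708 0.242 -1.881
vertex -2.908 0.207 -1.703
vertex -3.151 0.335 -2.476
endloop
endfacet
facet normal -0.484 0.812 -0.326
outer loop
vertex -3.708 0.242 -1.881
vertex -3.151 0.335 -2.476
vertex -3.822 -0.118 -2.609
endloop
endfacet
facet normal -0.937 0.349 -0.026
outer loop
vertex -3.708 0.242 -1.881
vertex -3.822 -0.118 -2.609
vertex -3.993 -0.526 -1.918
endloop
endfacet
facet normal -0.725 0.238 0.647
outer loop
vertex -3.708 0.242 -1.881
vertex -3.993 -0.526 -1.918
vertex -3.428 -0.325 -1.359
endloop
endfacet
facet normal 0.641 0.764 -0.075
outer loop
vertex -3.151 0.335 -2.476
vertex -2.908 0.207 -1.703
vertex -2.527 -0.174 -2.322
endloop
endfacet
facet normal 0.400 0.188 0.897
outer loop
vertex -2.908 0.207 -1.703
vertex -3.428 -0.325 -1.359
vertex -2.698 -0.582 -1.631
endloop
endfacet
facet normal -0.542 -0.450 0.710
outer loop
vertex -3.428 -0.325 -1.359
vertex -3.993 -0.526 -1.918
vertex -3.369 -1.035 -1.764
endloop
endfacet
facet normal -0.885 -0.270 -0.379
outer loop
vertex -3.993 -0.526 -1.918
vertex -3.822 -0.118 -2.609
vertex -3.612 -0.907 -2.537
endloop
endfacet
facet normal -0.153 0.480 -0.864
outer loop
vertex -3.822 -0.118 -2.609
vertex -3.151 0.335 -2.476
vertex -3.092 -0.375 -2.881
endloop
endfacet
facet normal 0.937 -0.349 0.026
outer loop
vertex -2.812 -0.942 -2.359
vertex -2.527 -0.174 -2.322
vertex -2.698 -0.582 -1.631
endloop
endfacet
facet normal 0.484 -0.812 0.326
outer loop
vertex -2.812 -0.942 -2.359
vertex -2.698 -0.582 -1.631
vertex -3.369 -1.035 -1.764
endloop
endfacet
facet normal -0.007 -0.987 -0.161
outer loop
vertex -2.812 -0.942 -2.359
vertex -3.369 -1.035 -1.764
vertex -3.612 -0.907 -2.537
endloop
endfacet
facet normal 0.142 -0.632 -0.762
outer loop
vertex -2.812 -0.942 -2.359
vertex -3.612 -0.907 -2.537
vertex -3.092 -0.375 -2.881
endloop
endfacet
facet normal 0.725 -0.238 -0.647
outer loop
vertex -2.812 -0.942 -2.359
vertex -3.092 -0.375 -2.881
vertex -2.527 -0.174 -2.322
endloop
endfacet
facet normal 0.885 0.270 0.379
outer loop
vertex -2.698 -0.582 -1.631
vertex -2.527 -0.174 -2.322
vertex -2.908 0.207 -1.703
endloop
endfacet
facet normal 0.153 -0.480 0.864
outer loop
vertex -3.369 -1.035 -1.764
vertex -2.698 -0.582 -1.631
vertex -3.428 -0.325 -1.359
endloop
endfacet
facet normal -0.641 -0.764 0.075
outer loop
vertex -3.612 -0.907 -2.537
vertex -3.369 -1.035 -1.764
vertex -3.993 -0.526 -1.918
endloop
endfacet
facet normal -0.400 -0.188 -0.897
outer loop
vertex -3.092 -0.375 -2.881
vertex -3.612 -0.907 -2.537
vertex -3.822 -0.118 -2.609
endloop
endfacet
facet normal 0.542 0.450 -0.710
outer loop
vertex -2.527 -0.174 -2.322
vertex -3.092 -0.375 -2.881
vertex -3.151 0.335 -2.476
endloop
endfacet

endsolid


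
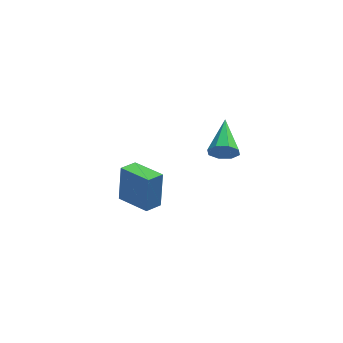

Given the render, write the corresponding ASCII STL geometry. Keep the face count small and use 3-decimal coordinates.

solid 
facet normal -0.171 -0.940 -0.297
outer loop
vertex 2.591 -1.895 2.294
vertex 2.182 -2.037 2.978
vertex 1.987 -1.768 2.239
endloop
endfacet
facet normal 0.193 0.574 -0.796
outer loop
vertex 2.591 -1.895 2.294
vertex 1.987 -1.768 2.239
vertex 2.538 -0.063 3.602
endloop
endfacet
facet normal -0.170 -0.940 -0.297
outer loop
vertex 1.987 -1.768 2.239
vertex 2.182 -2.037 2.978
vertex 1.497 -1.799 2.618
endloop
endfacet
facet normal -0.498 0.634 -0.592
outer loop
vertex 1.987 -1.768 2.239
vertex 1.497 -1.799 2.618
vertex 2.538 -0.063 3.602
endloop
endfacet
facet normal -0.170 -0.940 -0.297
outer loop
vertex 1.497 -1.799 2.618
vertex 2.182 -2.037 2.978
vertex 1.408 -1.969 3.207
endloop
endfacet
facet normal -0.862 0.507 0.016
outer loop
vertex 1.497 -1.799 2.618
vertex 1.408 -1.969 3.207
vertex 2.538 -0.063 3.602
endloop
endfacet
facet normal -0.170 -0.940 -0.297
outer loop
vertex 1.408 -1.969 3.207
vertex 2.182 -2.037 2.978
vertex 1.772 -2.179 3.663
endloop
endfacet
facet normal -0.689 0.269 0.673
outer loop
vertex 1.408 -1.969 3.207
vertex 1.772 -2.179 3.663
vertex 2.538 -0.063 3.602
endloop
endfacet
facet normal -0.169 -0.940 -0.296
outer loop
vertex 1.772 -2.179 3.663
vertex 2.182 -2.037 2.978
vertex 2.377 -2.305 3.717
endloop
endfacet
facet normal -0.077 0.057 0.995
outer loop
vertex 1.772 -2.179 3.663
vertex 2.377 -2.305 3.717
vertex 2.538 -0.063 3.602
endloop
endfacet
facet normal -0.169 -0.940 -0.296
outer loop
vertex 2.377 -2.305 3.717
vertex 2.182 -2.037 2.978
vertex 2.867 -2.274 3.339
endloop
endfacet
facet normal 0.611 -0.003 0.792
outer loop
vertex 2.377 -2.305 3.717
vertex 2.867 -2.274 3.339
vertex 2.538 -0.063 3.602
endloop
endfacet
facet normal -0.169 -0.940 -0.297
outer loop
vertex 2.867 -2.274 3.339
vertex 2.182 -2.037 2.978
vertex 2.956 -2.104 2.75
endloop
endfacet
facet normal 0.975 0.123 0.183
outer loop
vertex 2.867 -2.274 3.339
vertex 2.956 -2.104 2.75
vertex 2.538 -0.063 3.602
endloop
endfacet
facet normal -0.169 -0.940 -0.296
outer loop
vertex 2.956 -2.104 2.75
vertex 2.182 -2.037 2.978
vertex 2.591 -1.895 2.294
endloop
endfacet
facet normal 0.802 0.363 -0.475
outer loop
vertex 2.956 -2.104 2.75
vertex 2.591 -1.895 2.294
vertex 2.538 -0.063 3.602
endloop
endfacet
facet normal -0.763 -0.595 0.251
outer loop
vertex -1.117 0.975 -2.014
vertex -2.371 2.445 -2.341
vertex -1.303 0.376 -3.998
endloop
endfacet
facet normal 0.640 -0.750 0.167
outer loop
vertex -0.509 0.995 -4.259
vertex -1.117 0.975 -2.014
vertex -1.303 0.376 -3.998
endloop
endfacet
facet normal -0.763 -0.595 0.251
outer loop
vertex -1.303 0.376 -3.998
vertex -2.371 2.445 -2.341
vertex -2.557 1.847 -4.324
endloop
endfacet
facet normal -0.089 -0.287 -0.954
outer loop
vertex -2.557 1.847 -4.324
vertex -0.509 0.995 -4.259
vertex -1.303 0.376 -3.998
endloop
endfacet
facet normal 0.089 0.288 0.954
outer loop
vertex -1.117 0.975 -2.014
vertex -1.577 3.064 -2.602
vertex -2.371 2.445 -2.341
endloop
endfacet
facet normal 0.639 -0.751 0.166
outer loop
vertex -0.323 1.593 -2.276
vertex -1.117 0.975 -2.014
vertex -0.509 0.995 -4.259
endloop
endfacet
facet normal 0.090 0.288 0.953
outer loop
vertex -0.323 1.593 -2.276
vertex -1.577 3.064 -2.602
vertex -1.117 0.975 -2.014
endloop
endfacet
facet normal -0.640 0.750 -0.166
outer loop
vertex -2.371 2.445 -2.341
vertex -1.577 3.064 -2.602
vertex -2.557 1.847 -4.324
endloop
endfacet
facet normal -0.090 -0.289 -0.953
outer loop
vertex -1.763 2.465 -4.586
vertex -0.509 0.995 -4.259
vertex -2.557 1.847 -4.324
endloop
endfacet
facet normal -0.639 0.751 -0.167
outer loop
vertex -2.557 1.847 -4.324
vertex -1.577 3.064 -2.602
vertex -1.763 2.465 -4.586
endloop
endfacet
facet normal 0.763 0.595 -0.251
outer loop
vertex -1.763 2.465 -4.586
vertex -0.323 1.593 -2.276
vertex -0.509 0.995 -4.259
endloop
endfacet
facet normal 0.763 0.595 -0.251
outer loop
vertex -1.577 3.064 -2.602
vertex -0.323 1.593 -2.276
vertex -1.763 2.465 -4.586
endloop
endfacet

endsolid


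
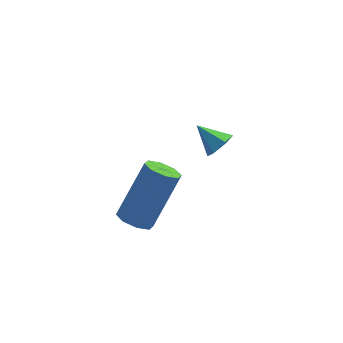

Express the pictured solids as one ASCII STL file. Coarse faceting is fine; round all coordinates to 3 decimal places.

solid 
facet normal -0.387 -0.426 -0.818
outer loop
vertex -1.819 -2.854 -2.316
vertex -2.399 -2.843 -2.047
vertex -2.063 -2.442 -2.415
endloop
endfacet
facet normal 0.775 0.330 -0.538
outer loop
vertex -1.819 -2.854 -2.316
vertex -2.063 -2.442 -2.415
vertex -0.98 -1.929 -0.541
endloop
endfacet
facet normal 0.776 0.328 -0.538
outer loop
vertex -0.98 -1.929 -0.541
vertex -2.063 -2.442 -2.415
vertex -1.224 -1.516 -0.641
endloop
endfacet
facet normal 0.386 0.426 0.818
outer loop
vertex -0.98 -1.929 -0.541
vertex -1.224 -1.516 -0.641
vertex -1.561 -1.917 -0.273
endloop
endfacet
facet normal -0.387 -0.426 -0.818
outer loop
vertex -2.063 -2.442 -2.415
vertex -2.399 -2.843 -2.047
vertex -2.504 -2.264 -2.299
endloop
endfacet
facet normal 0.196 0.828 -0.525
outer loop
vertex -2.063 -2.442 -2.415
vertex -2.504 -2.264 -2.299
vertex -1.224 -1.516 -0.641
endloop
endfacet
facet normal 0.194 0.829 -0.524
outer loop
vertex -1.224 -1.516 -0.641
vertex -2.504 -2.264 -2.299
vertex -1.666 -1.339 -0.525
endloop
endfacet
facet normal 0.386 0.427 0.818
outer loop
vertex -1.224 -1.516 -0.641
vertex -1.666 -1.339 -0.525
vertex -1.561 -1.917 -0.273
endloop
endfacet
facet normal -0.386 -0.426 -0.818
outer loop
vertex -2.504 -2.264 -2.299
vertex -2.399 -2.843 -2.047
vertex -2.884 -2.425 -2.036
endloop
endfacet
facet normal -0.498 0.843 -0.204
outer loop
vertex -2.504 -2.264 -2.299
vertex -2.884 -2.425 -2.036
vertex -1.666 -1.339 -0.525
endloop
endfacet
facet normal -0.499 0.842 -0.203
outer loop
vertex -1.666 -1.339 -0.525
vertex -2.884 -2.425 -2.036
vertex -2.045 -1.5 -0.261
endloop
endfacet
facet normal 0.388 0.427 0.817
outer loop
vertex -1.666 -1.339 -0.525
vertex -2.045 -1.5 -0.261
vertex -1.561 -1.917 -0.273
endloop
endfacet
facet normal -0.386 -0.426 -0.818
outer loop
vertex -2.884 -2.425 -2.036
vertex -2.399 -2.843 -2.047
vertex -2.98 -2.831 -1.779
endloop
endfacet
facet normal -0.901 0.363 0.237
outer loop
vertex -2.884 -2.425 -2.036
vertex -2.98 -2.831 -1.779
vertex -2.045 -1.5 -0.261
endloop
endfacet
facet normal -0.901 0.363 0.237
outer loop
vertex -2.045 -1.5 -0.261
vertex -2.98 -2.831 -1.779
vertex -2.141 -1.906 -0.004
endloop
endfacet
facet normal 0.387 0.426 0.818
outer loop
vertex -2.045 -1.5 -0.261
vertex -2.141 -1.906 -0.004
vertex -1.561 -1.917 -0.273
endloop
endfacet
facet normal -0.386 -0.426 -0.818
outer loop
vertex -2.98 -2.831 -1.779
vertex -2.399 -2.843 -2.047
vertex -2.736 -3.244 -1.679
endloop
endfacet
facet normal -0.776 -0.328 0.538
outer loop
vertex -2.98 -2.831 -1.779
vertex -2.736 -3.244 -1.679
vertex -2.141 -1.906 -0.004
endloop
endfacet
facet normal -0.775 -0.330 0.539
outer loop
vertex -2.141 -1.906 -0.004
vertex -2.736 -3.244 -1.679
vertex -1.897 -2.318 0.095
endloop
endfacet
facet normal 0.387 0.426 0.818
outer loop
vertex -2.141 -1.906 -0.004
vertex -1.897 -2.318 0.095
vertex -1.561 -1.917 -0.273
endloop
endfacet
facet normal -0.386 -0.427 -0.818
outer loop
vertex -2.736 -3.244 -1.679
vertex -2.399 -2.843 -2.047
vertex -2.294 -3.421 -1.795
endloop
endfacet
facet normal -0.194 -0.829 0.525
outer loop
vertex -2.736 -3.244 -1.679
vertex -2.294 -3.421 -1.795
vertex -1.897 -2.318 0.095
endloop
endfacet
facet normal -0.196 -0.828 0.525
outer loop
vertex -1.897 -2.318 0.095
vertex -2.294 -3.421 -1.795
vertex -1.456 -2.496 -0.021
endloop
endfacet
facet normal 0.387 0.426 0.818
outer loop
vertex -1.897 -2.318 0.095
vertex -1.456 -2.496 -0.021
vertex -1.561 -1.917 -0.273
endloop
endfacet
facet normal -0.388 -0.427 -0.817
outer loop
vertex -2.294 -3.421 -1.795
vertex -2.399 -2.843 -2.047
vertex -1.915 -3.26 -2.059
endloop
endfacet
facet normal 0.499 -0.842 0.203
outer loop
vertex -2.294 -3.421 -1.795
vertex -1.915 -3.26 -2.059
vertex -1.456 -2.496 -0.021
endloop
endfacet
facet normal 0.498 -0.843 0.204
outer loop
vertex -1.456 -2.496 -0.021
vertex -1.915 -3.26 -2.059
vertex -1.076 -2.335 -0.284
endloop
endfacet
facet normal 0.386 0.426 0.818
outer loop
vertex -1.456 -2.496 -0.021
vertex -1.076 -2.335 -0.284
vertex -1.561 -1.917 -0.273
endloop
endfacet
facet normal -0.387 -0.426 -0.818
outer loop
vertex -1.915 -3.26 -2.059
vertex -2.399 -2.843 -2.047
vertex -1.819 -2.854 -2.316
endloop
endfacet
facet normal 0.901 -0.363 -0.237
outer loop
vertex -1.915 -3.26 -2.059
vertex -1.819 -2.854 -2.316
vertex -1.076 -2.335 -0.284
endloop
endfacet
facet normal 0.901 -0.363 -0.237
outer loop
vertex -1.076 -2.335 -0.284
vertex -1.819 -2.854 -2.316
vertex -0.98 -1.929 -0.541
endloop
endfacet
facet normal 0.386 0.426 0.818
outer loop
vertex -1.076 -2.335 -0.284
vertex -0.98 -1.929 -0.541
vertex -1.561 -1.917 -0.273
endloop
endfacet
facet normal 0.719 -0.408 -0.562
outer loop
vertex 0.553 1.658 -1.979
vertex 0.143 1.411 -2.324
vertex 0.35 1.949 -2.45
endloop
endfacet
facet normal 0.250 0.868 0.428
outer loop
vertex 0.553 1.658 -1.979
vertex 0.35 1.949 -2.45
vertex -0.663 1.869 -1.696
endloop
endfacet
facet normal 0.721 -0.408 -0.560
outer loop
vertex 0.35 1.949 -2.45
vertex 0.143 1.411 -2.324
vertex -0.059 1.702 -2.796
endloop
endfacet
facet normal -0.295 0.907 -0.300
outer loop
vertex 0.35 1.949 -2.45
vertex -0.059 1.702 -2.796
vertex -0.663 1.869 -1.696
endloop
endfacet
facet normal 0.720 -0.410 -0.561
outer loop
vertex -0.059 1.702 -2.796
vertex 0.143 1.411 -2.324
vertex -0.267 1.164 -2.67
endloop
endfacet
facet normal -0.843 0.210 -0.495
outer loop
vertex -0.059 1.702 -2.796
vertex -0.267 1.164 -2.67
vertex -0.663 1.869 -1.696
endloop
endfacet
facet normal 0.720 -0.408 -0.561
outer loop
vertex -0.267 1.164 -2.67
vertex 0.143 1.411 -2.324
vertex -0.064 0.873 -2.198
endloop
endfacet
facet normal -0.848 -0.529 0.038
outer loop
vertex -0.267 1.164 -2.67
vertex -0.064 0.873 -2.198
vertex -0.663 1.869 -1.696
endloop
endfacet
facet normal 0.720 -0.408 -0.561
outer loop
vertex -0.064 0.873 -2.198
vertex 0.143 1.411 -2.324
vertex 0.345 1.12 -1.853
endloop
endfacet
facet normal -0.303 -0.568 0.765
outer loop
vertex -0.064 0.873 -2.198
vertex 0.345 1.12 -1.853
vertex -0.663 1.869 -1.696
endloop
endfacet
facet normal 0.719 -0.410 -0.561
outer loop
vertex 0.345 1.12 -1.853
vertex 0.143 1.411 -2.324
vertex 0.553 1.658 -1.979
endloop
endfacet
facet normal 0.246 0.130 0.961
outer loop
vertex 0.345 1.12 -1.853
vertex 0.553 1.658 -1.979
vertex -0.663 1.869 -1.696
endloop
endfacet

endsolid


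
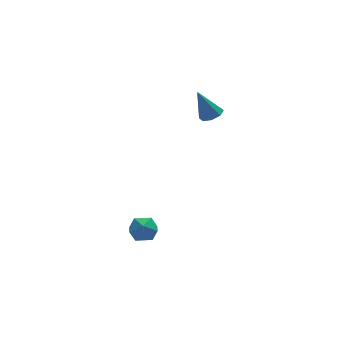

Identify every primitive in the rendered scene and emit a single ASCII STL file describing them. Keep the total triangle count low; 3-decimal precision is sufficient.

solid 
facet normal 0.346 -0.247 -0.905
outer loop
vertex 2.903 2.127 2.09
vertex 2.339 1.834 1.954
vertex 2.574 2.435 1.88
endloop
endfacet
facet normal 0.509 0.785 0.354
outer loop
vertex 2.903 2.127 2.09
vertex 2.574 2.435 1.88
vertex 1.761 2.246 3.466
endloop
endfacet
facet normal 0.345 -0.246 -0.906
outer loop
vertex 2.574 2.435 1.88
vertex 2.339 1.834 1.954
vertex 2.107 2.391 1.714
endloop
endfacet
facet normal -0.115 0.992 0.059
outer loop
vertex 2.574 2.435 1.88
vertex 2.107 2.391 1.714
vertex 1.761 2.246 3.466
endloop
endfacet
facet normal 0.346 -0.246 -0.905
outer loop
vertex 2.107 2.391 1.714
vertex 2.339 1.834 1.954
vertex 1.776 2.021 1.688
endloop
endfacet
facet normal -0.739 0.668 -0.091
outer loop
vertex 2.107 2.391 1.714
vertex 1.776 2.021 1.688
vertex 1.761 2.246 3.466
endloop
endfacet
facet normal 0.345 -0.248 -0.905
outer loop
vertex 1.776 2.021 1.688
vertex 2.339 1.834 1.954
vertex 1.774 1.541 1.819
endloop
endfacet
facet normal -1.000 0.002 -0.009
outer loop
vertex 1.776 2.021 1.688
vertex 1.774 1.541 1.819
vertex 1.761 2.246 3.466
endloop
endfacet
facet normal 0.344 -0.246 -0.906
outer loop
vertex 1.774 1.541 1.819
vertex 2.339 1.834 1.954
vertex 2.104 1.232 2.028
endloop
endfacet
facet normal -0.742 -0.618 0.259
outer loop
vertex 1.774 1.541 1.819
vertex 2.104 1.232 2.028
vertex 1.761 2.246 3.466
endloop
endfacet
facet normal 0.347 -0.247 -0.905
outer loop
vertex 2.104 1.232 2.028
vertex 2.339 1.834 1.954
vertex 2.57 1.276 2.195
endloop
endfacet
facet normal -0.120 -0.825 0.553
outer loop
vertex 2.104 1.232 2.028
vertex 2.57 1.276 2.195
vertex 1.761 2.246 3.466
endloop
endfacet
facet normal 0.346 -0.248 -0.905
outer loop
vertex 2.57 1.276 2.195
vertex 2.339 1.834 1.954
vertex 2.901 1.647 2.22
endloop
endfacet
facet normal 0.506 -0.499 0.703
outer loop
vertex 2.57 1.276 2.195
vertex 2.901 1.647 2.22
vertex 1.761 2.246 3.466
endloop
endfacet
facet normal 0.346 -0.247 -0.905
outer loop
vertex 2.901 1.647 2.22
vertex 2.339 1.834 1.954
vertex 2.903 2.127 2.09
endloop
endfacet
facet normal 0.766 0.165 0.621
outer loop
vertex 2.901 1.647 2.22
vertex 2.903 2.127 2.09
vertex 1.761 2.246 3.466
endloop
endfacet
facet normal -0.015 0.045 0.999
outer loop
vertex -2.256 0.257 -3.354
vertex -2.093 -0.556 -3.315
vertex -1.469 -0.007 -3.33
endloop
endfacet
facet normal 0.201 0.665 0.719
outer loop
vertex -2.256 0.257 -3.354
vertex -1.469 -0.007 -3.33
vertex -1.684 0.611 -3.841
endloop
endfacet
facet normal -0.313 0.904 0.289
outer loop
vertex -2.256 0.257 -3.354
vertex -1.684 0.611 -3.841
vertex -2.441 0.445 -4.142
endloop
endfacet
facet normal -0.849 0.433 0.303
outer loop
vertex -2.256 0.257 -3.354
vertex -2.441 0.445 -4.142
vertex -2.693 -0.277 -3.817
endloop
endfacet
facet normal -0.665 -0.098 0.740
outer loop
vertex -2.256 0.257 -3.354
vertex -2.693 -0.277 -3.817
vertex -2.093 -0.556 -3.315
endloop
endfacet
facet normal 0.780 0.537 0.321
outer loop
vertex -1.684 0.611 -3.841
vertex -1.469 -0.007 -3.33
vertex -1.167 0.017 -4.103
endloop
endfacet
facet normal 0.429 -0.466 0.774
outer loop
vertex -1.469 -0.007 -3.33
vertex -2.093 -0.556 -3.315
vertex -1.419 -0.705 -3.778
endloop
endfacet
facet normal -0.622 -0.698 0.355
outer loop
vertex -2.093 -0.556 -3.315
vertex -2.693 -0.277 -3.817
vertex -2.176 -0.871 -4.079
endloop
endfacet
facet normal -0.921 0.162 -0.355
outer loop
vertex -2.693 -0.277 -3.817
vertex -2.441 0.445 -4.142
vertex -2.391 -0.253 -4.59
endloop
endfacet
facet normal -0.054 0.925 -0.376
outer loop
vertex -2.441 0.445 -4.142
vertex -1.684 0.611 -3.841
vertex -1.767 0.296 -4.605
endloop
endfacet
facet normal 0.849 -0.433 -0.303
outer loop
vertex -1.604 -0.517 -4.566
vertex -1.167 0.017 -4.103
vertex -1.419 -0.705 -3.778
endloop
endfacet
facet normal 0.313 -0.904 -0.289
outer loop
vertex -1.604 -0.517 -4.566
vertex -1.419 -0.705 -3.778
vertex -2.176 -0.871 -4.079
endloop
endfacet
facet normal -0.201 -0.665 -0.719
outer loop
vertex -1.604 -0.517 -4.566
vertex -2.176 -0.871 -4.079
vertex -2.391 -0.253 -4.59
endloop
endfacet
facet normal 0.015 -0.045 -0.999
outer loop
vertex -1.604 -0.517 -4.566
vertex -2.391 -0.253 -4.59
vertex -1.767 0.296 -4.605
endloop
endfacet
facet normal 0.665 0.098 -0.740
outer loop
vertex -1.604 -0.517 -4.566
vertex -1.767 0.296 -4.605
vertex -1.167 0.017 -4.103
endloop
endfacet
facet normal 0.921 -0.162 0.355
outer loop
vertex -1.419 -0.705 -3.778
vertex -1.167 0.017 -4.103
vertex -1.469 -0.007 -3.33
endloop
endfacet
facet normal 0.054 -0.925 0.376
outer loop
vertex -2.176 -0.871 -4.079
vertex -1.419 -0.705 -3.778
vertex -2.093 -0.556 -3.315
endloop
endfacet
facet normal -0.780 -0.537 -0.321
outer loop
vertex -2.391 -0.253 -4.59
vertex -2.176 -0.871 -4.079
vertex -2.693 -0.277 -3.817
endloop
endfacet
facet normal -0.429 0.466 -0.774
outer loop
vertex -1.767 0.296 -4.605
vertex -2.391 -0.253 -4.59
vertex -2.441 0.445 -4.142
endloop
endfacet
facet normal 0.622 0.698 -0.355
outer loop
vertex -1.167 0.017 -4.103
vertex -1.767 0.296 -4.605
vertex -1.684 0.611 -3.841
endloop
endfacet

endsolid


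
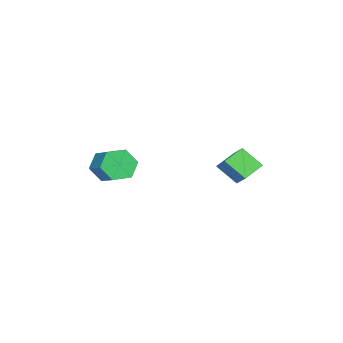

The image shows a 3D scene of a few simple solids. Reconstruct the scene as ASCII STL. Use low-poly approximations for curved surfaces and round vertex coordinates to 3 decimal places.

solid 
facet normal -0.678 -0.480 -0.557
outer loop
vertex 0.557 2.659 -3.433
vertex 0.623 3.639 -4.359
vertex 1.415 2.083 -3.981
endloop
endfacet
facet normal -0.049 -0.726 0.686
outer loop
vertex 2.317 2.721 -3.241
vertex 0.557 2.659 -3.433
vertex 1.415 2.083 -3.981
endloop
endfacet
facet normal -0.678 -0.480 -0.557
outer loop
vertex 1.415 2.083 -3.981
vertex 0.623 3.639 -4.359
vertex 1.481 3.063 -4.907
endloop
endfacet
facet normal 0.733 -0.493 -0.469
outer loop
vertex 1.481 3.063 -4.907
vertex 2.317 2.721 -3.241
vertex 1.415 2.083 -3.981
endloop
endfacet
facet normal -0.733 0.493 0.469
outer loop
vertex 0.557 2.659 -3.433
vertex 1.525 4.277 -3.619
vertex 0.623 3.639 -4.359
endloop
endfacet
facet normal -0.049 -0.726 0.686
outer loop
vertex 1.459 3.297 -2.693
vertex 0.557 2.659 -3.433
vertex 2.317 2.721 -3.241
endloop
endfacet
facet normal -0.733 0.493 0.469
outer loop
vertex 1.459 3.297 -2.693
vertex 1.525 4.277 -3.619
vertex 0.557 2.659 -3.433
endloop
endfacet
facet normal 0.049 0.726 -0.686
outer loop
vertex 0.623 3.639 -4.359
vertex 1.525 4.277 -3.619
vertex 1.481 3.063 -4.907
endloop
endfacet
facet normal 0.733 -0.493 -0.469
outer loop
vertex 2.383 3.701 -4.167
vertex 2.317 2.721 -3.241
vertex 1.481 3.063 -4.907
endloop
endfacet
facet normal 0.049 0.726 -0.686
outer loop
vertex 1.481 3.063 -4.907
vertex 1.525 4.277 -3.619
vertex 2.383 3.701 -4.167
endloop
endfacet
facet normal 0.678 0.480 0.557
outer loop
vertex 2.383 3.701 -4.167
vertex 1.459 3.297 -2.693
vertex 2.317 2.721 -3.241
endloop
endfacet
facet normal 0.678 0.480 0.557
outer loop
vertex 1.525 4.277 -3.619
vertex 1.459 3.297 -2.693
vertex 2.383 3.701 -4.167
endloop
endfacet
facet normal -0.670 -0.633 -0.389
outer loop
vertex 3.493 -2.677 -4.658
vertex 2.944 -2.55 -3.919
vertex 2.856 -2.0 -4.663
endloop
endfacet
facet normal 0.286 0.263 -0.921
outer loop
vertex 3.493 -2.677 -4.658
vertex 2.856 -2.0 -4.663
vertex 4.385 -1.836 -4.141
endloop
endfacet
facet normal 0.286 0.263 -0.921
outer loop
vertex 4.385 -1.836 -4.141
vertex 2.856 -2.0 -4.663
vertex 3.748 -1.159 -4.146
endloop
endfacet
facet normal 0.670 0.633 0.389
outer loop
vertex 4.385 -1.836 -4.141
vertex 3.748 -1.159 -4.146
vertex 3.836 -1.71 -3.401
endloop
endfacet
facet normal -0.670 -0.633 -0.388
outer loop
vertex 2.856 -2.0 -4.663
vertex 2.944 -2.55 -3.919
vertex 2.307 -1.873 -3.923
endloop
endfacet
facet normal -0.450 0.763 -0.465
outer loop
vertex 2.856 -2.0 -4.663
vertex 2.307 -1.873 -3.923
vertex 3.748 -1.159 -4.146
endloop
endfacet
facet normal -0.450 0.763 -0.465
outer loop
vertex 3.748 -1.159 -4.146
vertex 2.307 -1.873 -3.923
vertex 3.199 -1.032 -3.406
endloop
endfacet
facet normal 0.670 0.632 0.389
outer loop
vertex 3.748 -1.159 -4.146
vertex 3.199 -1.032 -3.406
vertex 3.836 -1.71 -3.401
endloop
endfacet
facet normal -0.670 -0.632 -0.389
outer loop
vertex 2.307 -1.873 -3.923
vertex 2.944 -2.55 -3.919
vertex 2.395 -2.424 -3.179
endloop
endfacet
facet normal -0.736 0.500 0.457
outer loop
vertex 2.307 -1.873 -3.923
vertex 2.395 -2.424 -3.179
vertex 3.199 -1.032 -3.406
endloop
endfacet
facet normal -0.736 0.500 0.457
outer loop
vertex 3.199 -1.032 -3.406
vertex 2.395 -2.424 -3.179
vertex 3.287 -1.583 -2.662
endloop
endfacet
facet normal 0.670 0.632 0.389
outer loop
vertex 3.199 -1.032 -3.406
vertex 3.287 -1.583 -2.662
vertex 3.836 -1.71 -3.401
endloop
endfacet
facet normal -0.670 -0.633 -0.389
outer loop
vertex 2.395 -2.424 -3.179
vertex 2.944 -2.55 -3.919
vertex 3.032 -3.101 -3.174
endloop
endfacet
facet normal -0.286 -0.263 0.921
outer loop
vertex 2.395 -2.424 -3.179
vertex 3.032 -3.101 -3.174
vertex 3.287 -1.583 -2.662
endloop
endfacet
facet normal -0.286 -0.263 0.921
outer loop
vertex 3.287 -1.583 -2.662
vertex 3.032 -3.101 -3.174
vertex 3.924 -2.26 -2.657
endloop
endfacet
facet normal 0.670 0.633 0.389
outer loop
vertex 3.287 -1.583 -2.662
vertex 3.924 -2.26 -2.657
vertex 3.836 -1.71 -3.401
endloop
endfacet
facet normal -0.670 -0.632 -0.389
outer loop
vertex 3.032 -3.101 -3.174
vertex 2.944 -2.55 -3.919
vertex 3.581 -3.228 -3.914
endloop
endfacet
facet normal 0.450 -0.763 0.465
outer loop
vertex 3.032 -3.101 -3.174
vertex 3.581 -3.228 -3.914
vertex 3.924 -2.26 -2.657
endloop
endfacet
facet normal 0.450 -0.763 0.465
outer loop
vertex 3.924 -2.26 -2.657
vertex 3.581 -3.228 -3.914
vertex 4.473 -2.387 -3.397
endloop
endfacet
facet normal 0.670 0.633 0.388
outer loop
vertex 3.924 -2.26 -2.657
vertex 4.473 -2.387 -3.397
vertex 3.836 -1.71 -3.401
endloop
endfacet
facet normal -0.670 -0.632 -0.389
outer loop
vertex 3.581 -3.228 -3.914
vertex 2.944 -2.55 -3.919
vertex 3.493 -2.677 -4.658
endloop
endfacet
facet normal 0.736 -0.500 -0.457
outer loop
vertex 3.581 -3.228 -3.914
vertex 3.493 -2.677 -4.658
vertex 4.473 -2.387 -3.397
endloop
endfacet
facet normal 0.736 -0.500 -0.457
outer loop
vertex 4.473 -2.387 -3.397
vertex 3.493 -2.677 -4.658
vertex 4.385 -1.836 -4.141
endloop
endfacet
facet normal 0.670 0.632 0.389
outer loop
vertex 4.473 -2.387 -3.397
vertex 4.385 -1.836 -4.141
vertex 3.836 -1.71 -3.401
endloop
endfacet

endsolid


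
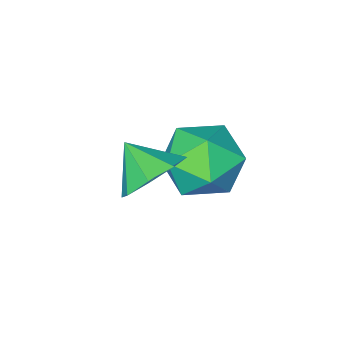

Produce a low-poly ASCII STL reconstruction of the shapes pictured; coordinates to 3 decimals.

solid 
facet normal -0.172 0.786 -0.594
outer loop
vertex 4.616 -2.155 2.634
vertex 3.792 -1.939 3.158
vertex 4.757 -1.682 3.219
endloop
endfacet
facet normal 0.881 -0.449 0.151
outer loop
vertex 4.616 -2.155 2.634
vertex 4.757 -1.682 3.219
vertex 4.008 -2.921 3.902
endloop
endfacet
facet normal -0.172 0.785 -0.595
outer loop
vertex 4.757 -1.682 3.219
vertex 3.792 -1.939 3.158
vertex 4.333 -1.359 3.768
endloop
endfacet
facet normal 0.757 -0.102 0.645
outer loop
vertex 4.757 -1.682 3.219
vertex 4.333 -1.359 3.768
vertex 4.008 -2.921 3.902
endloop
endfacet
facet normal -0.172 0.786 -0.594
outer loop
vertex 4.333 -1.359 3.768
vertex 3.792 -1.939 3.158
vertex 3.592 -1.376 3.96
endloop
endfacet
facet normal 0.250 0.031 0.968
outer loop
vertex 4.333 -1.359 3.768
vertex 3.592 -1.376 3.96
vertex 4.008 -2.921 3.902
endloop
endfacet
facet normal -0.173 0.785 -0.594
outer loop
vertex 3.592 -1.376 3.96
vertex 3.792 -1.939 3.158
vertex 2.969 -1.723 3.683
endloop
endfacet
facet normal -0.343 -0.127 0.931
outer loop
vertex 3.592 -1.376 3.96
vertex 2.969 -1.723 3.683
vertex 4.008 -2.921 3.902
endloop
endfacet
facet normal -0.173 0.786 -0.594
outer loop
vertex 2.969 -1.723 3.683
vertex 3.792 -1.939 3.158
vertex 2.828 -2.196 3.098
endloop
endfacet
facet normal -0.676 -0.485 0.555
outer loop
vertex 2.969 -1.723 3.683
vertex 2.828 -2.196 3.098
vertex 4.008 -2.921 3.902
endloop
endfacet
facet normal -0.172 0.785 -0.595
outer loop
vertex 2.828 -2.196 3.098
vertex 3.792 -1.939 3.158
vertex 3.252 -2.519 2.549
endloop
endfacet
facet normal -0.553 -0.831 0.062
outer loop
vertex 2.828 -2.196 3.098
vertex 3.252 -2.519 2.549
vertex 4.008 -2.921 3.902
endloop
endfacet
facet normal -0.172 0.785 -0.595
outer loop
vertex 3.252 -2.519 2.549
vertex 3.792 -1.939 3.158
vertex 3.993 -2.502 2.357
endloop
endfacet
facet normal -0.046 -0.964 -0.261
outer loop
vertex 3.252 -2.519 2.549
vertex 3.993 -2.502 2.357
vertex 4.008 -2.921 3.902
endloop
endfacet
facet normal -0.173 0.785 -0.595
outer loop
vertex 3.993 -2.502 2.357
vertex 3.792 -1.939 3.158
vertex 4.616 -2.155 2.634
endloop
endfacet
facet normal 0.548 -0.806 -0.224
outer loop
vertex 3.993 -2.502 2.357
vertex 4.616 -2.155 2.634
vertex 4.008 -2.921 3.902
endloop
endfacet
facet normal -0.713 0.631 -0.306
outer loop
vertex 1.405 -2.027 0.991
vertex 0.53 -2.873 1.283
vertex 0.903 -2.038 2.138
endloop
endfacet
facet normal -0.147 0.988 -0.055
outer loop
vertex 1.405 -2.027 0.991
vertex 0.903 -2.038 2.138
vertex 2.134 -1.863 1.995
endloop
endfacet
facet normal 0.423 0.793 -0.437
outer loop
vertex 1.405 -2.027 0.991
vertex 2.134 -1.863 1.995
vertex 2.522 -2.589 1.053
endloop
endfacet
facet normal 0.211 0.317 -0.925
outer loop
vertex 1.405 -2.027 0.991
vertex 2.522 -2.589 1.053
vertex 1.531 -3.213 0.613
endloop
endfacet
facet normal -0.491 0.217 -0.844
outer loop
vertex 1.405 -2.027 0.991
vertex 1.531 -3.213 0.613
vertex 0.53 -2.873 1.283
endloop
endfacet
facet normal -0.039 0.783 0.621
outer loop
vertex 2.134 -1.863 1.995
vertex 0.903 -2.038 2.138
vertex 1.709 -2.607 2.907
endloop
endfacet
facet normal -0.955 0.207 0.214
outer loop
vertex 0.903 -2.038 2.138
vertex 0.53 -2.873 1.283
vertex 0.718 -3.231 2.467
endloop
endfacet
facet normal -0.596 -0.463 -0.656
outer loop
vertex 0.53 -2.873 1.283
vertex 1.531 -3.213 0.613
vertex 1.106 -3.957 1.525
endloop
endfacet
facet normal 0.539 -0.301 -0.787
outer loop
vertex 1.531 -3.213 0.613
vertex 2.522 -2.589 1.053
vertex 2.337 -3.782 1.382
endloop
endfacet
facet normal 0.883 0.470 0.002
outer loop
vertex 2.522 -2.589 1.053
vertex 2.134 -1.863 1.995
vertex 2.71 -2.947 2.237
endloop
endfacet
facet normal -0.211 -0.317 0.925
outer loop
vertex 1.835 -3.793 2.529
vertex 1.709 -2.607 2.907
vertex 0.718 -3.231 2.467
endloop
endfacet
facet normal -0.423 -0.793 0.437
outer loop
vertex 1.835 -3.793 2.529
vertex 0.718 -3.231 2.467
vertex 1.106 -3.957 1.525
endloop
endfacet
facet normal 0.147 -0.988 0.055
outer loop
vertex 1.835 -3.793 2.529
vertex 1.106 -3.957 1.525
vertex 2.337 -3.782 1.382
endloop
endfacet
facet normal 0.713 -0.631 0.306
outer loop
vertex 1.835 -3.793 2.529
vertex 2.337 -3.782 1.382
vertex 2.71 -2.947 2.237
endloop
endfacet
facet normal 0.491 -0.217 0.844
outer loop
vertex 1.835 -3.793 2.529
vertex 2.71 -2.947 2.237
vertex 1.709 -2.607 2.907
endloop
endfacet
facet normal -0.539 0.301 0.787
outer loop
vertex 0.718 -3.231 2.467
vertex 1.709 -2.607 2.907
vertex 0.903 -2.038 2.138
endloop
endfacet
facet normal -0.883 -0.470 -0.002
outer loop
vertex 1.106 -3.957 1.525
vertex 0.718 -3.231 2.467
vertex 0.53 -2.873 1.283
endloop
endfacet
facet normal 0.039 -0.783 -0.621
outer loop
vertex 2.337 -3.782 1.382
vertex 1.106 -3.957 1.525
vertex 1.531 -3.213 0.613
endloop
endfacet
facet normal 0.955 -0.207 -0.214
outer loop
vertex 2.71 -2.947 2.237
vertex 2.337 -3.782 1.382
vertex 2.522 -2.589 1.053
endloop
endfacet
facet normal 0.596 0.463 0.656
outer loop
vertex 1.709 -2.607 2.907
vertex 2.71 -2.947 2.237
vertex 2.134 -1.863 1.995
endloop
endfacet

endsolid
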